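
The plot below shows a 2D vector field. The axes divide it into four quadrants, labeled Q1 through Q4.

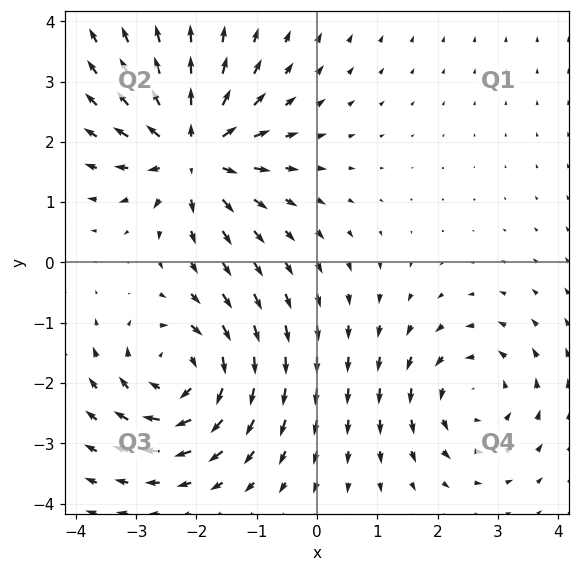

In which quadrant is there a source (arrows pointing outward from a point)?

Q2

The source sits at approximately (-2.1, 1.8), which lies in quadrant Q2. The divergence there is about +5, positive as expected for a source.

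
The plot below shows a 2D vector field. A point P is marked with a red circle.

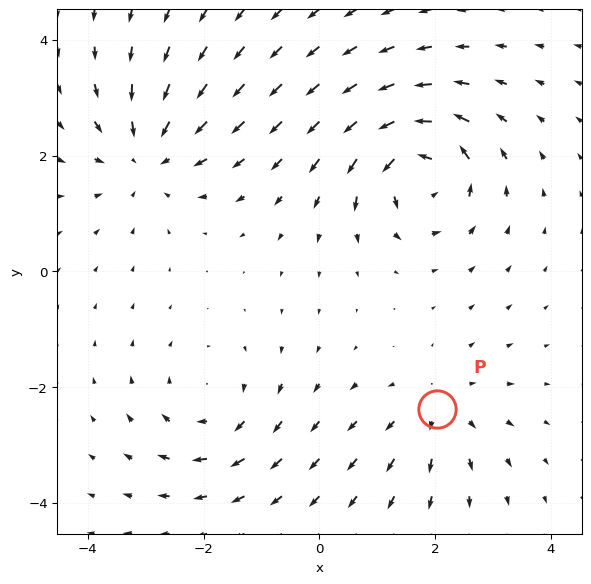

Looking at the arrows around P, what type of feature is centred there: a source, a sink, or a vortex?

At P (2.0, -2.4) the arrows spread outward. Divergence about +3, curl ≈0 — positive divergence with near-zero curl is a source.

source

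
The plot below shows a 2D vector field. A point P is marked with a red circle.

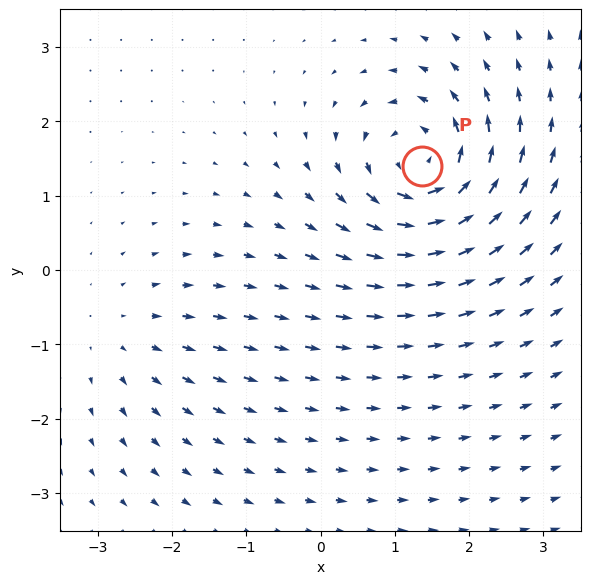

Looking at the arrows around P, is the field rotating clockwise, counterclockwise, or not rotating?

counterclockwise

Near P at (1.4, 1.4) the arrows circulate counterclockwise. The curl (z-component) there is about +6; positive curl means counterclockwise rotation.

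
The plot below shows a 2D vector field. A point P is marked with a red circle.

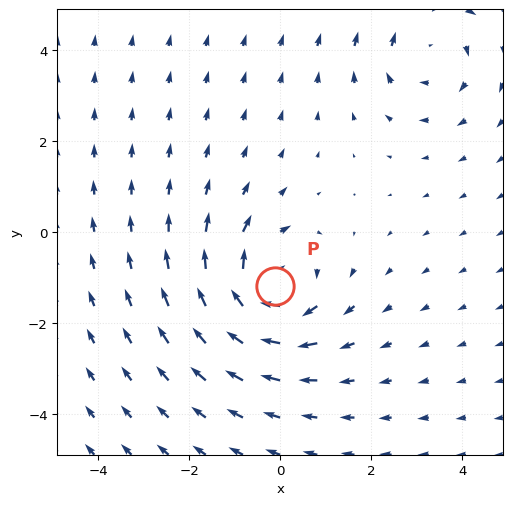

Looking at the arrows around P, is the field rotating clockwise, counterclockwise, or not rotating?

clockwise

Near P at (-0.1, -1.2) the arrows circulate clockwise. The curl (z-component) there is about -5; negative curl means clockwise rotation.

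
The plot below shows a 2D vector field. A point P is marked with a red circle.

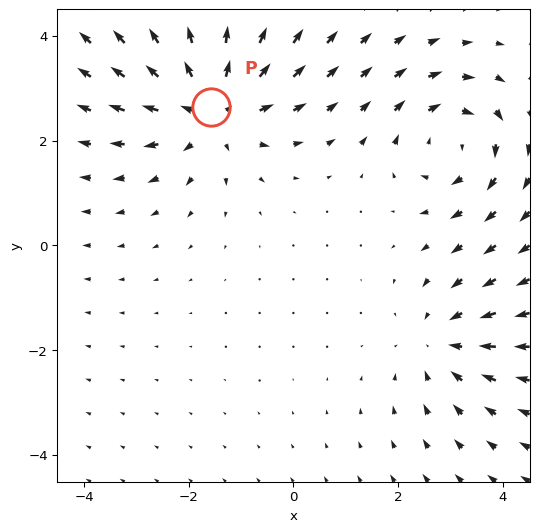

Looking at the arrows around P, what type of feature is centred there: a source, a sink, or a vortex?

At P (-1.6, 2.7) the arrows spread outward. Divergence about +4, curl ≈0 — positive divergence with near-zero curl is a source.

source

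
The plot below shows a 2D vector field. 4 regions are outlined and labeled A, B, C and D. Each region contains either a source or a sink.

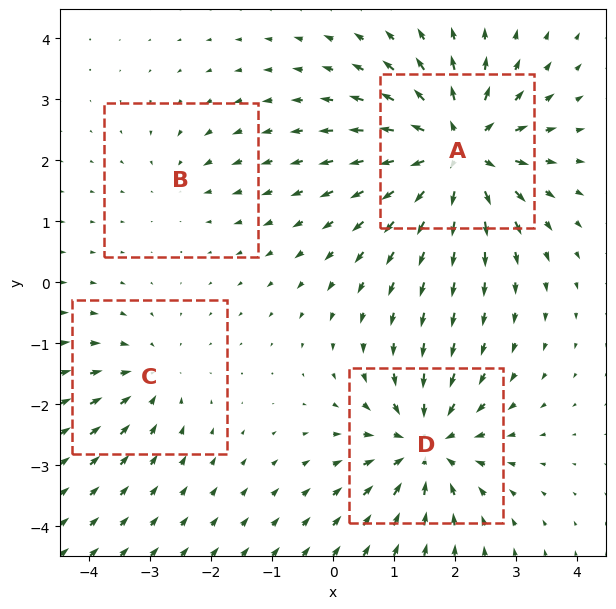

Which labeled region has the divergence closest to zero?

B

Divergence at each region's feature centre — A: about +8, B: about -3, C: about -4, D: about -6. Region B is closest to zero.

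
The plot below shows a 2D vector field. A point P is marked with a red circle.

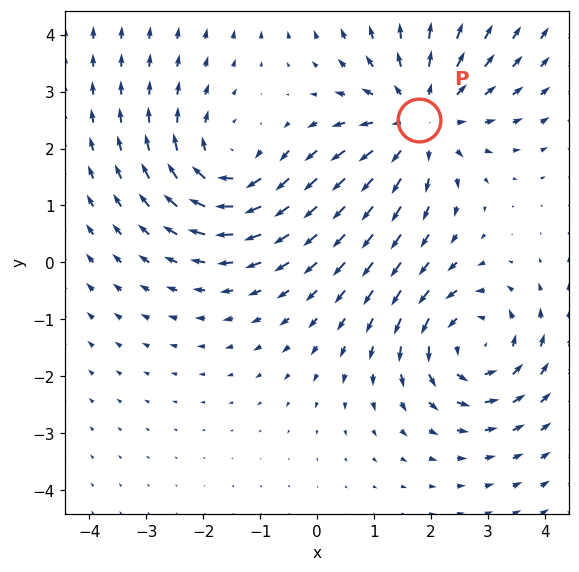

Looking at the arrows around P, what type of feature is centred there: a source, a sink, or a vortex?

source

At P (1.8, 2.5) the arrows spread outward. Divergence about +4, curl ≈0 — positive divergence with near-zero curl is a source.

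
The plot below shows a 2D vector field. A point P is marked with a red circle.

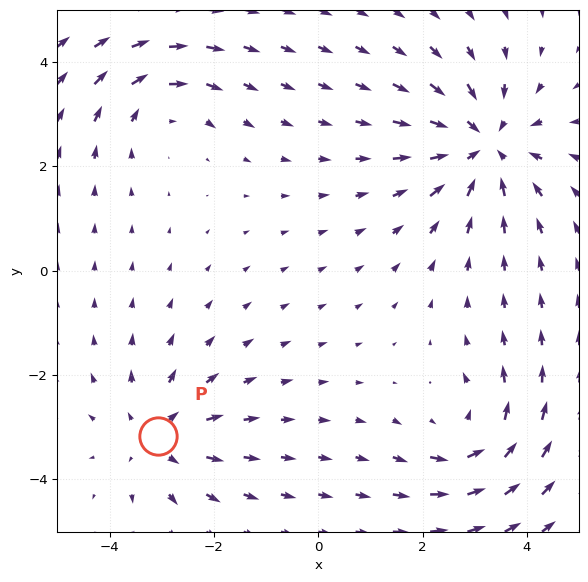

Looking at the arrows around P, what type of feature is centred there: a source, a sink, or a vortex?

source

At P (-3.1, -3.2) the arrows spread outward. Divergence about +3, curl ≈0 — positive divergence with near-zero curl is a source.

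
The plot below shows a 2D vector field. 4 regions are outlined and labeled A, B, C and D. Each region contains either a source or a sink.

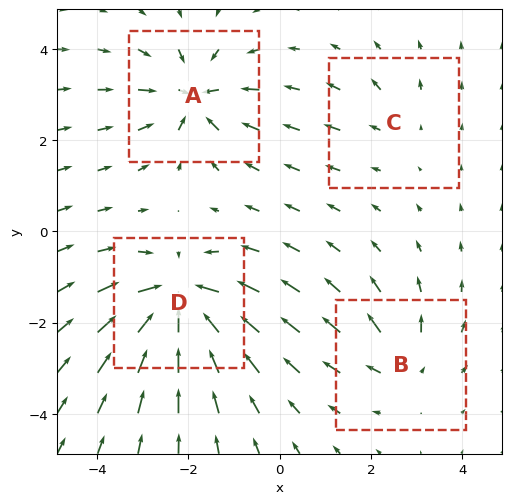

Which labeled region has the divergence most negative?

Divergence at each region's feature centre — A: about -6, B: about +4, C: about +2, D: about -8. Region D is most negative.

D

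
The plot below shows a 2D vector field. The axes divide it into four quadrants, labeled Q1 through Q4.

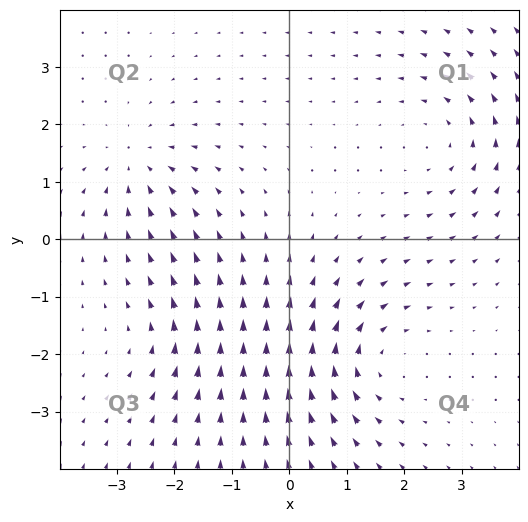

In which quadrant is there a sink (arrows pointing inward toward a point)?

Q2

The sink sits at approximately (-2.6, 1.3), which lies in quadrant Q2. The divergence there is about -4, negative as expected for a sink.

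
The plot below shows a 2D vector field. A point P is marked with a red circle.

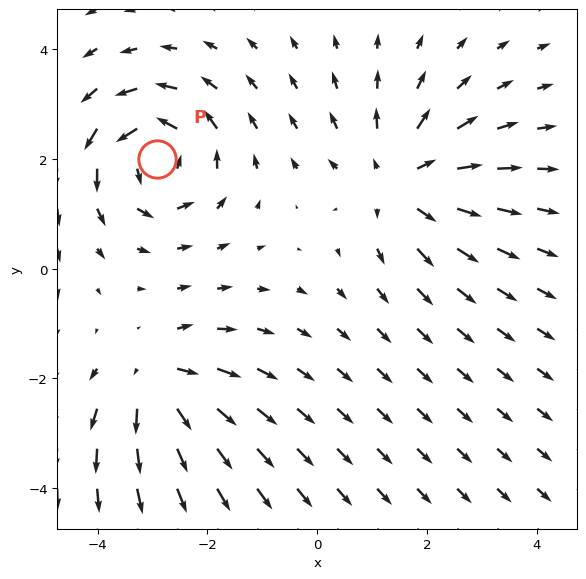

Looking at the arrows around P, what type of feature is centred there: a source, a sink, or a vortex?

At P (-2.9, 2.0) the arrows circulate counterclockwise. Divergence ≈0, curl about +4 — near-zero divergence with nonzero curl is a vortex.

vortex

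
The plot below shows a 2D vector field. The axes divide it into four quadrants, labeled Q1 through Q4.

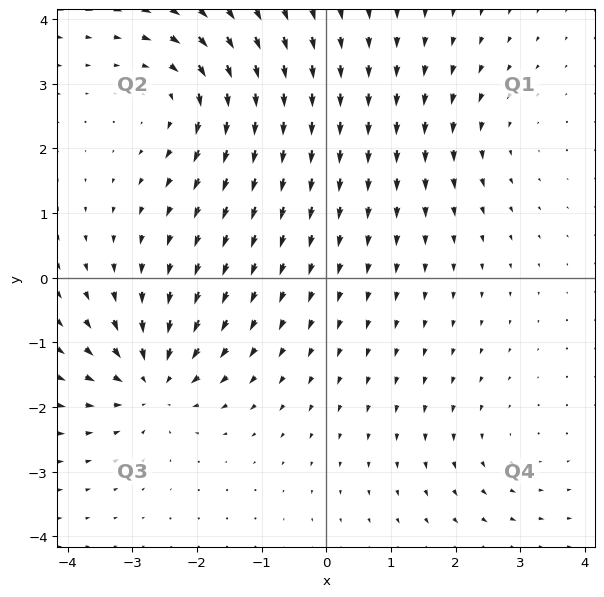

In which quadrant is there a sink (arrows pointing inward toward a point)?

Q3

The sink sits at approximately (-2.7, -1.6), which lies in quadrant Q3. The divergence there is about -6, negative as expected for a sink.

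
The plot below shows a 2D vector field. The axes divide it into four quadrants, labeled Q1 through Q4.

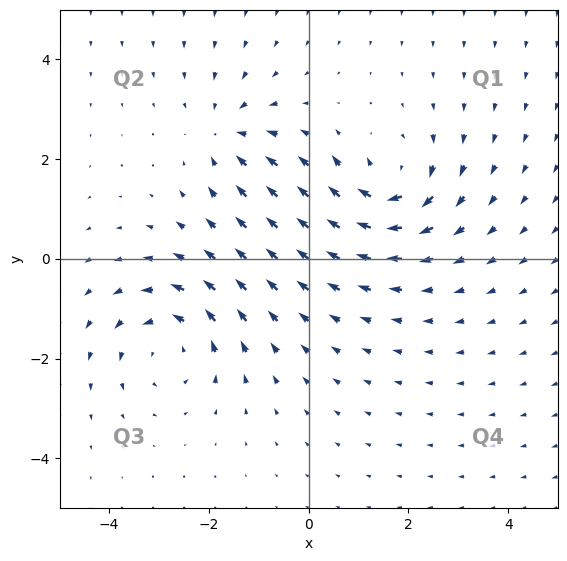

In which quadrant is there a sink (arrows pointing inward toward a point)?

The sink sits at approximately (-1.6, 2.5), which lies in quadrant Q2. The divergence there is about -4, negative as expected for a sink.

Q2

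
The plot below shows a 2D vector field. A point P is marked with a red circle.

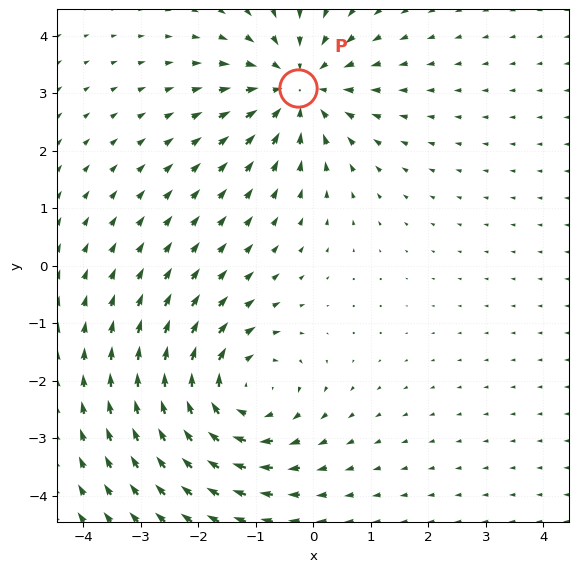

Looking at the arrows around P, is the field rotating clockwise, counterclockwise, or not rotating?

Near P at (-0.3, 3.1) the arrows show no circulation. The curl there is ≈0.

not rotating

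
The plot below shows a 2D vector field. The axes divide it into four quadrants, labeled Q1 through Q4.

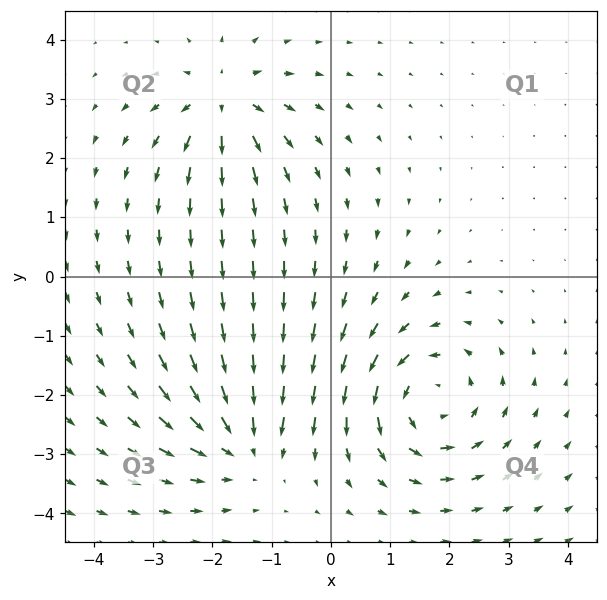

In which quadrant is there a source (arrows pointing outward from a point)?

The source sits at approximately (-1.8, 3.0), which lies in quadrant Q2. The divergence there is about +5, positive as expected for a source.

Q2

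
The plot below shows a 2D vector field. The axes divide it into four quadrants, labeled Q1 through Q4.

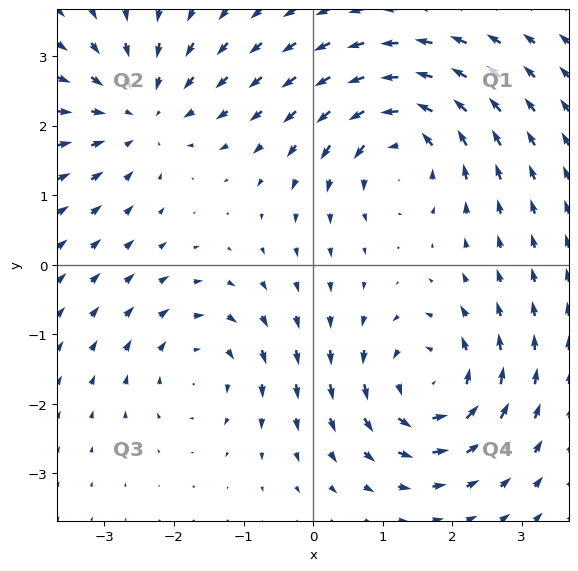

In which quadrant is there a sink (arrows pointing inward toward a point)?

The sink sits at approximately (-2.5, 2.2), which lies in quadrant Q2. The divergence there is about -5, negative as expected for a sink.

Q2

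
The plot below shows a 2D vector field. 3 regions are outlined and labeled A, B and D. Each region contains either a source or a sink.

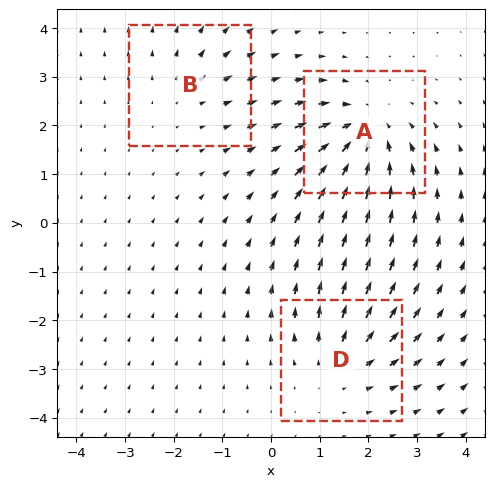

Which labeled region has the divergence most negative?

Divergence at each region's feature centre — A: about -5, B: about +2, D: about +3. Region A is most negative.

A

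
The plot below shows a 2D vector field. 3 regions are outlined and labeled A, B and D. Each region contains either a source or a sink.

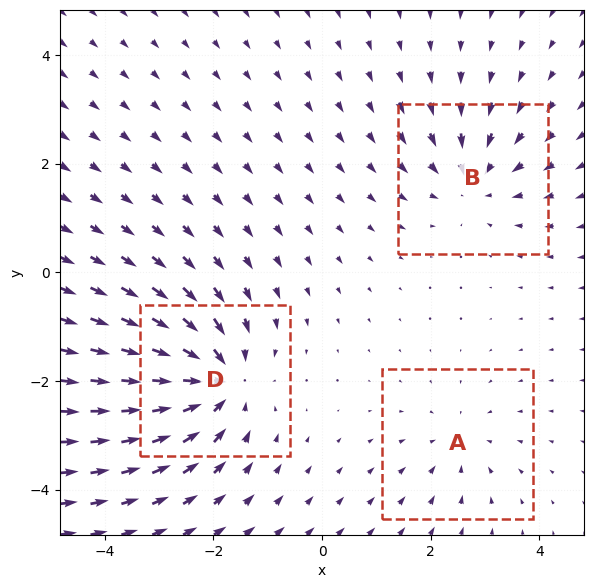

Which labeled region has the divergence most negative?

D

Divergence at each region's feature centre — A: about -2, B: about -3, D: about -5. Region D is most negative.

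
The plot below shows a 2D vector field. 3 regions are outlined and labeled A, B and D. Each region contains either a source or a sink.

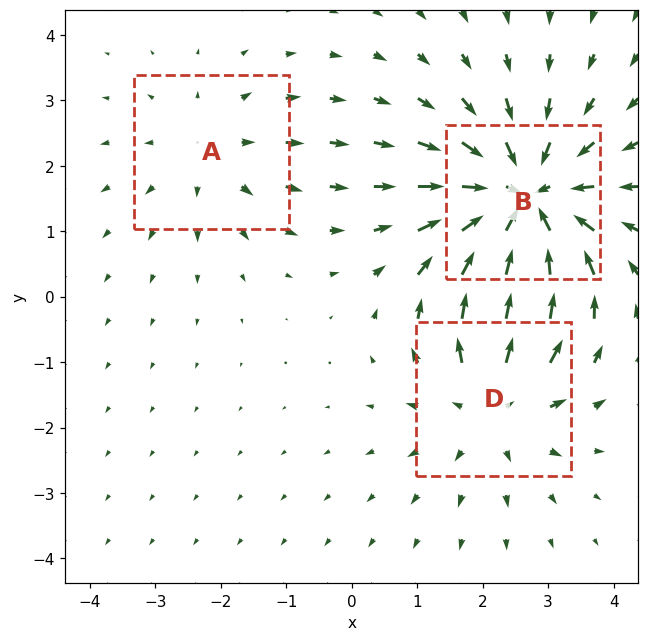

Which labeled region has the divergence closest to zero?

Divergence at each region's feature centre — A: about +2, B: about -5, D: about +3. Region A is closest to zero.

A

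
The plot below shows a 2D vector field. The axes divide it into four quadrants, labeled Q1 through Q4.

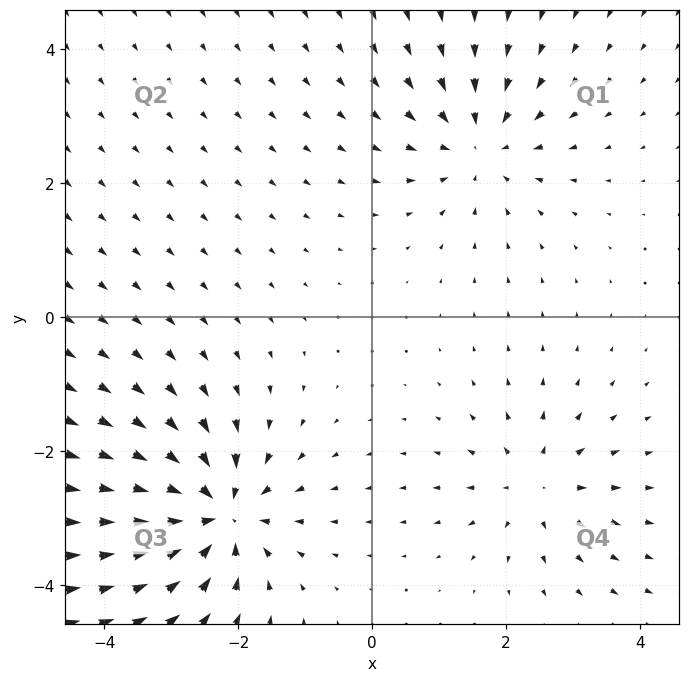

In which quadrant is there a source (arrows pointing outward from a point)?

Q4

The source sits at approximately (2.4, -2.5), which lies in quadrant Q4. The divergence there is about +4, positive as expected for a source.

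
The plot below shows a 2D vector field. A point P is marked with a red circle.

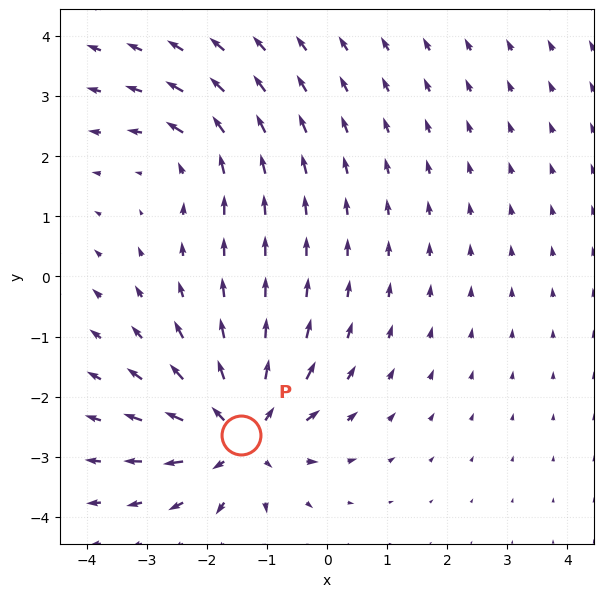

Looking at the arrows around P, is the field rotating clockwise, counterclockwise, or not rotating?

not rotating

Near P at (-1.4, -2.6) the arrows show no circulation. The curl there is ≈0.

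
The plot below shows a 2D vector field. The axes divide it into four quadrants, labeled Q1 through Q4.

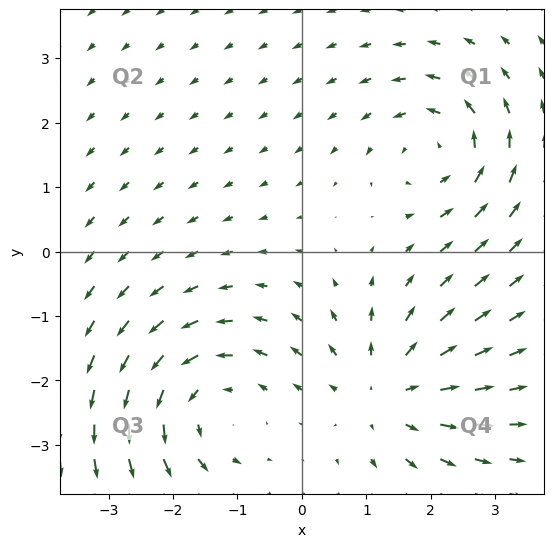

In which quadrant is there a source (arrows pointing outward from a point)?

Q4

The source sits at approximately (1.3, -2.2), which lies in quadrant Q4. The divergence there is about +4, positive as expected for a source.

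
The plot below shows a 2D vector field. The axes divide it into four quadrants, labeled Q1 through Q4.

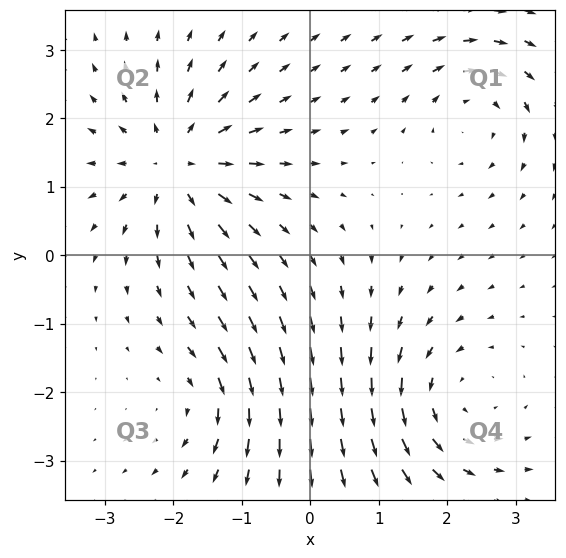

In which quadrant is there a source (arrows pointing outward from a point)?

Q2

The source sits at approximately (-1.9, 1.3), which lies in quadrant Q2. The divergence there is about +5, positive as expected for a source.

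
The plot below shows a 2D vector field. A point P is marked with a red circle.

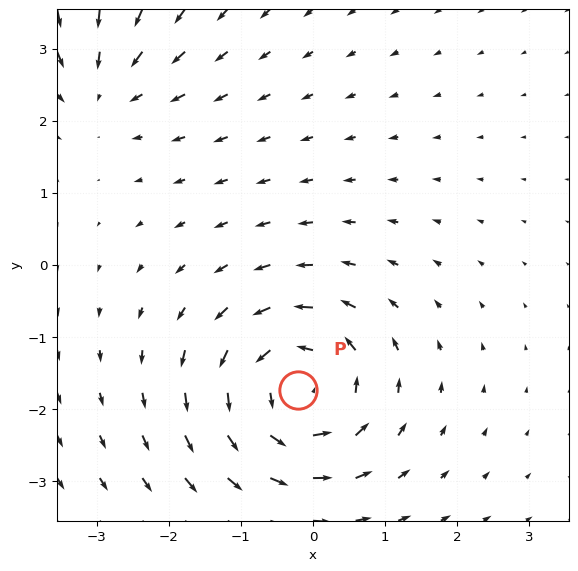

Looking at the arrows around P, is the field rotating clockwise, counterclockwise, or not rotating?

Near P at (-0.2, -1.7) the arrows circulate counterclockwise. The curl (z-component) there is about +5; positive curl means counterclockwise rotation.

counterclockwise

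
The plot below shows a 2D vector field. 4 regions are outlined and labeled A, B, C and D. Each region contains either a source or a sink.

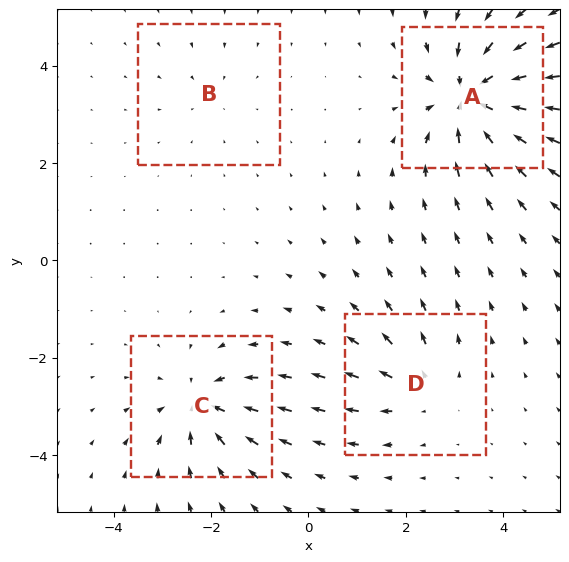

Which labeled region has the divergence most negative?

Divergence at each region's feature centre — A: about -8, B: about -2, C: about -6, D: about +4. Region A is most negative.

A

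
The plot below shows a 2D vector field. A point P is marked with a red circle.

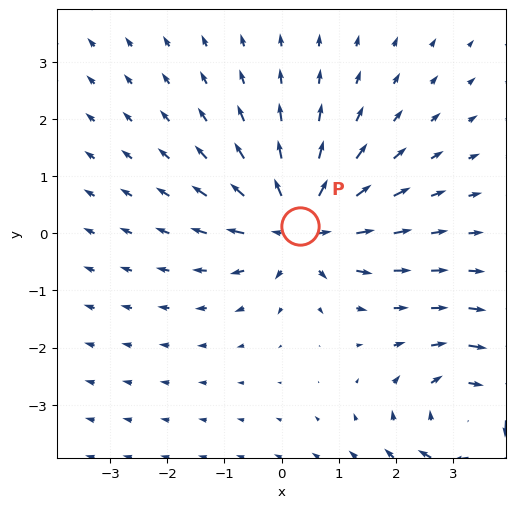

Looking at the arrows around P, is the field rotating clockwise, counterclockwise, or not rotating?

not rotating

Near P at (0.3, 0.1) the arrows show no circulation. The curl there is ≈0.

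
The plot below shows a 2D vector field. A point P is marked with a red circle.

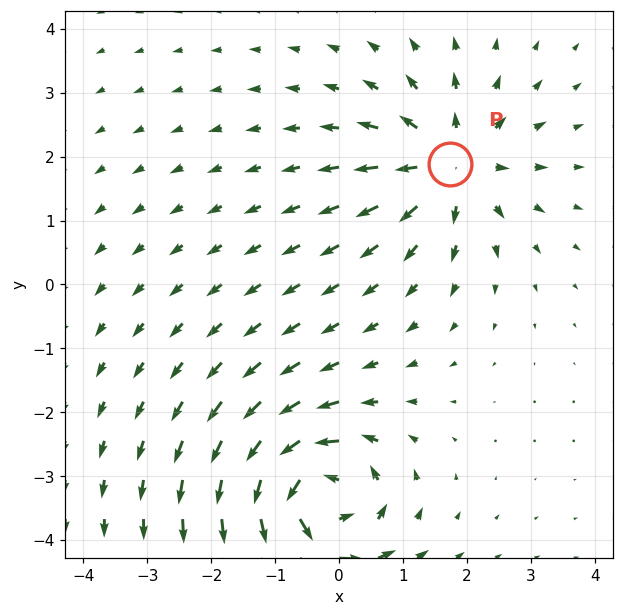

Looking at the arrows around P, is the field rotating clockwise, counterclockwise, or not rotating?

Near P at (1.7, 1.9) the arrows show no circulation. The curl there is ≈0.

not rotating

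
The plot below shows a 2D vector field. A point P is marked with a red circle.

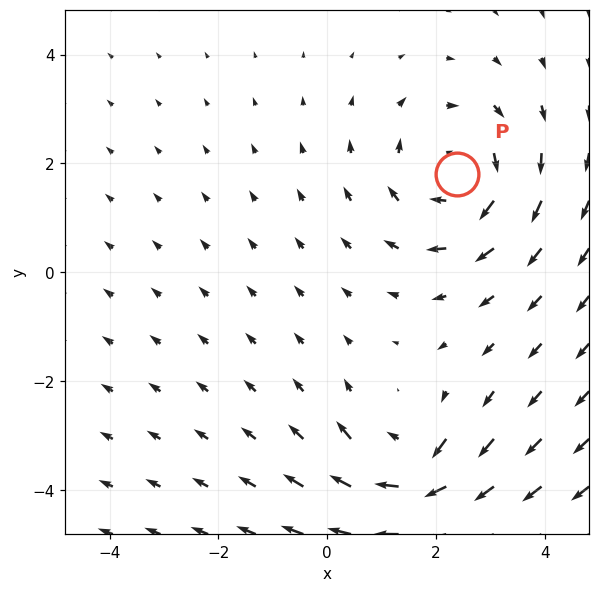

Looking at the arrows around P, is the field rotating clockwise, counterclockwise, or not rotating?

Near P at (2.4, 1.8) the arrows circulate clockwise. The curl (z-component) there is about -4; negative curl means clockwise rotation.

clockwise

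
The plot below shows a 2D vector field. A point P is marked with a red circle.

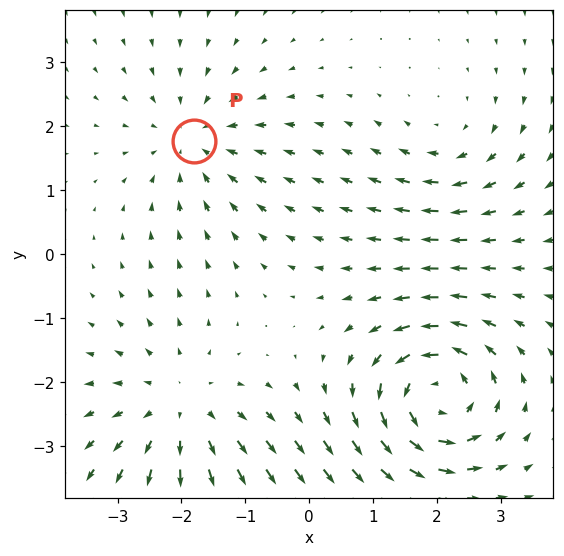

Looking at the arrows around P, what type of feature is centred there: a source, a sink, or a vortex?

At P (-1.8, 1.8) the arrows converge inward. Divergence about -3, curl ≈0 — negative divergence with near-zero curl is a sink.

sink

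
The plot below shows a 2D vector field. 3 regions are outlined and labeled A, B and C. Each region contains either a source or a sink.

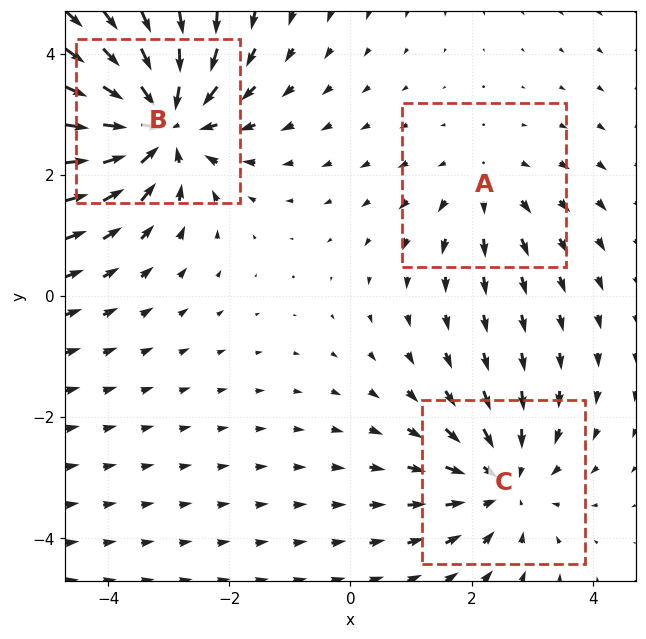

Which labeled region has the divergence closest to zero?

A

Divergence at each region's feature centre — A: about +2, B: about -5, C: about -3. Region A is closest to zero.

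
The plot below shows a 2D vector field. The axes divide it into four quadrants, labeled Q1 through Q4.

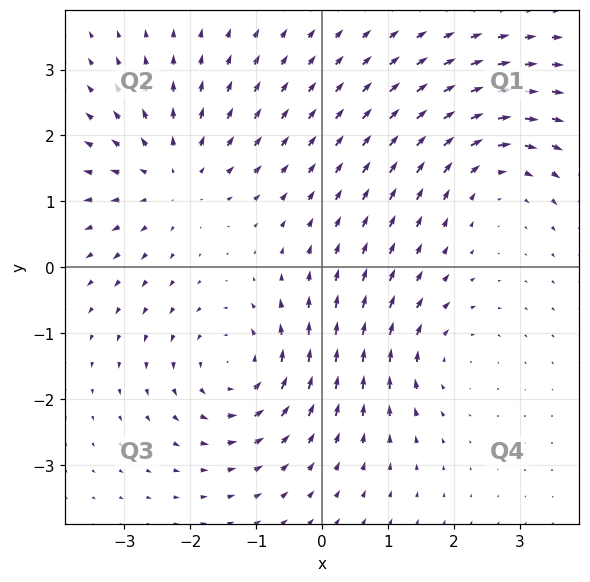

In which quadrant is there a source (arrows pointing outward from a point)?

Q2

The source sits at approximately (-2.3, 1.4), which lies in quadrant Q2. The divergence there is about +4, positive as expected for a source.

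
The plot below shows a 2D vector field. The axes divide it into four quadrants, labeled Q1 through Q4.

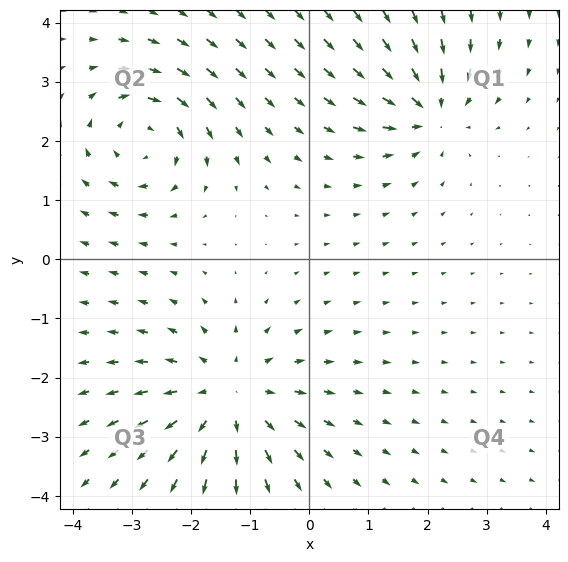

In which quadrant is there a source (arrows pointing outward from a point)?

Q3

The source sits at approximately (-1.4, -2.3), which lies in quadrant Q3. The divergence there is about +4, positive as expected for a source.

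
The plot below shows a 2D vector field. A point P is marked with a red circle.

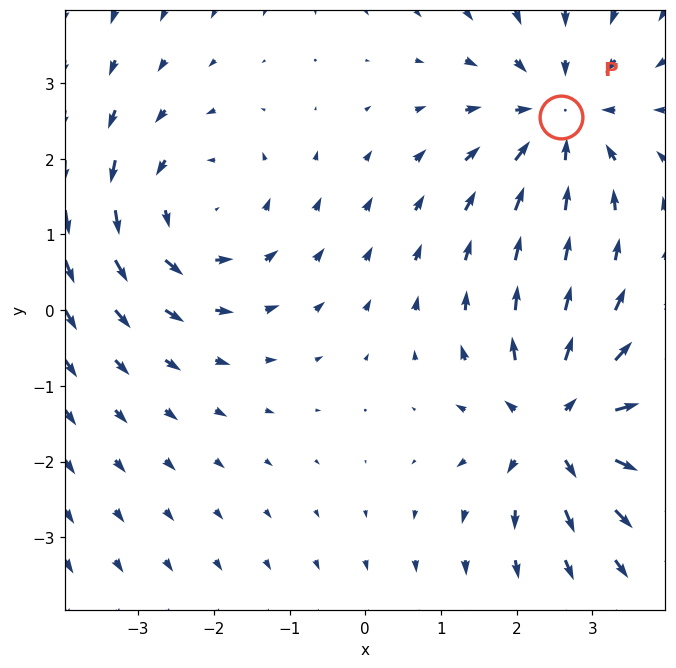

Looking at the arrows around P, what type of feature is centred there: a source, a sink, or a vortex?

At P (2.6, 2.5) the arrows converge inward. Divergence about -3, curl ≈0 — negative divergence with near-zero curl is a sink.

sink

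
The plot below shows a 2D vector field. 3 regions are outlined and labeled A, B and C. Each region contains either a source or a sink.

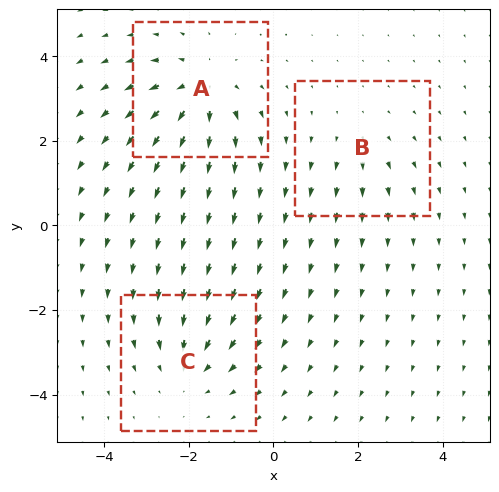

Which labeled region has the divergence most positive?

A

Divergence at each region's feature centre — A: about +4, B: about +2, C: about -3. Region A is most positive.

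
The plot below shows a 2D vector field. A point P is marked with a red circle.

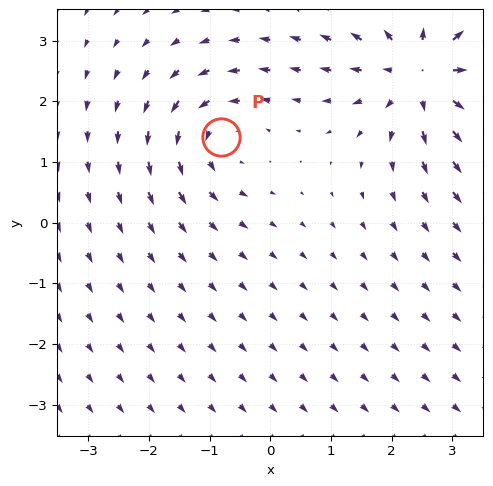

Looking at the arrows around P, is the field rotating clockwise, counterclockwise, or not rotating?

counterclockwise

Near P at (-0.8, 1.4) the arrows circulate counterclockwise. The curl (z-component) there is about +4; positive curl means counterclockwise rotation.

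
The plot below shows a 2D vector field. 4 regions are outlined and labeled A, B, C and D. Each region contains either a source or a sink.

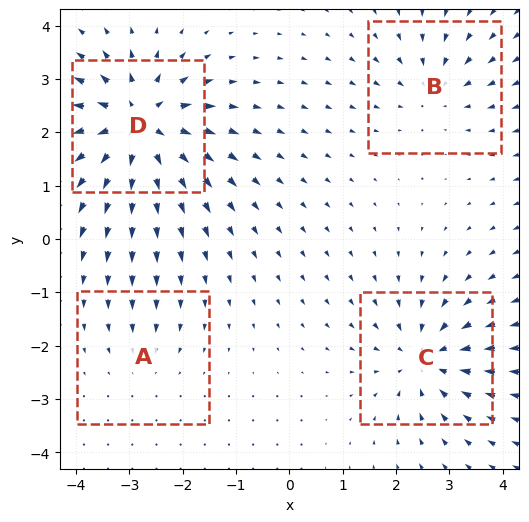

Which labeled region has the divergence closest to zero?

Divergence at each region's feature centre — A: about -2, B: about -4, C: about -6, D: about +8. Region A is closest to zero.

A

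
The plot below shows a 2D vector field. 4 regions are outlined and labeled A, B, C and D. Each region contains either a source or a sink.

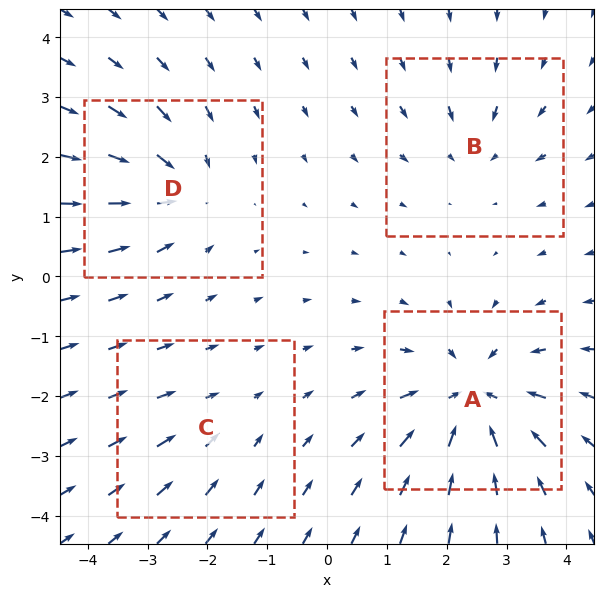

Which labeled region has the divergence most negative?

Divergence at each region's feature centre — A: about -7, B: about -3, C: about -2, D: about -5. Region A is most negative.

A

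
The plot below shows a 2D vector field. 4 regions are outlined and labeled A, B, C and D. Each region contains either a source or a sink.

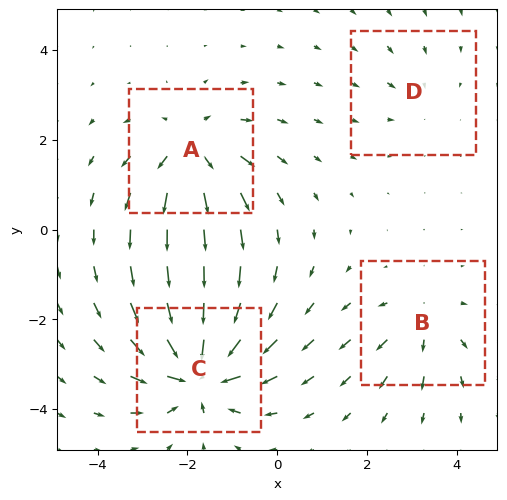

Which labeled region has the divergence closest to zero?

D

Divergence at each region's feature centre — A: about +6, B: about +4, C: about -8, D: about -2. Region D is closest to zero.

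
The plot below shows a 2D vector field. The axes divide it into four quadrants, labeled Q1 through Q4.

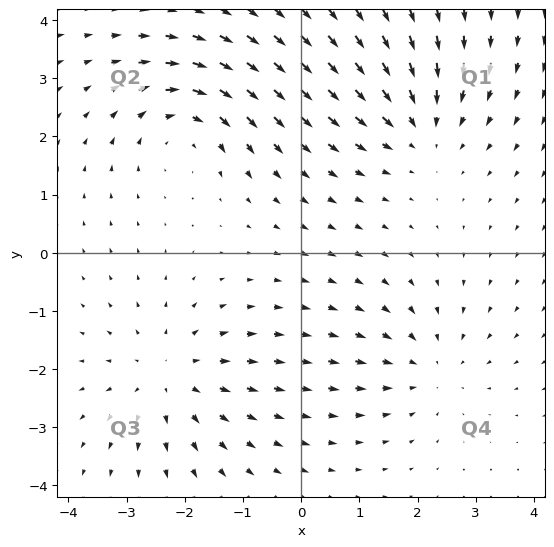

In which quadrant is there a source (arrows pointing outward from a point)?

Q3

The source sits at approximately (-2.3, -2.1), which lies in quadrant Q3. The divergence there is about +4, positive as expected for a source.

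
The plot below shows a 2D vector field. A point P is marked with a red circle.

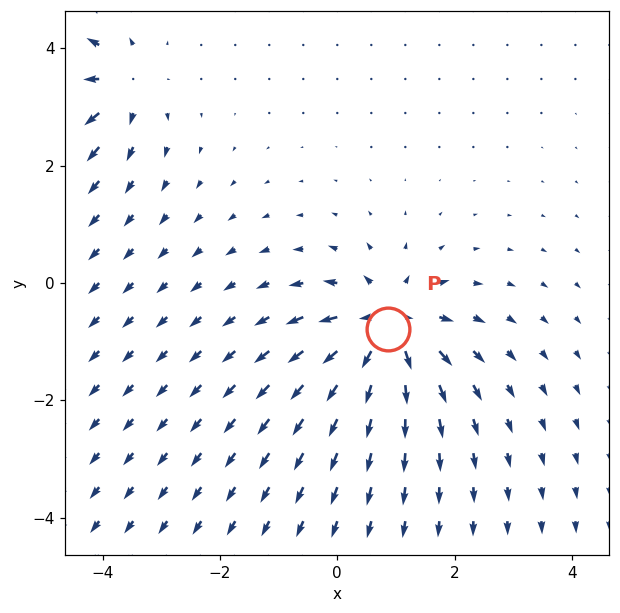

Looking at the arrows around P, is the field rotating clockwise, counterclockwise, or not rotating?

not rotating

Near P at (0.9, -0.8) the arrows show no circulation. The curl there is ≈0.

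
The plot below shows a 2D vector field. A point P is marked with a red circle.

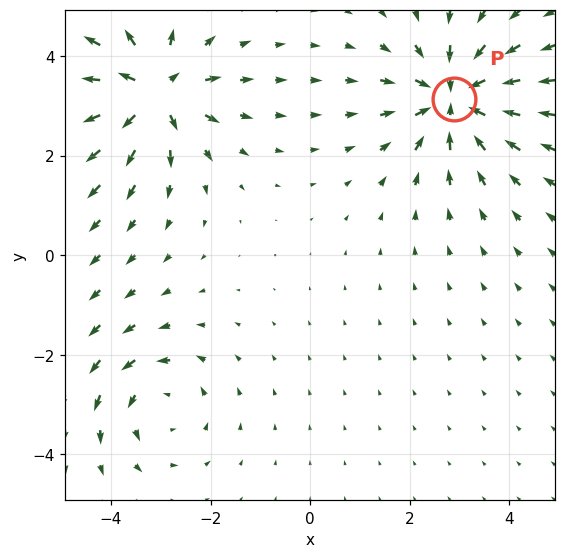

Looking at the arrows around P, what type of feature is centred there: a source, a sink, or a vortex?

At P (2.9, 3.1) the arrows converge inward. Divergence about -5, curl ≈0 — negative divergence with near-zero curl is a sink.

sink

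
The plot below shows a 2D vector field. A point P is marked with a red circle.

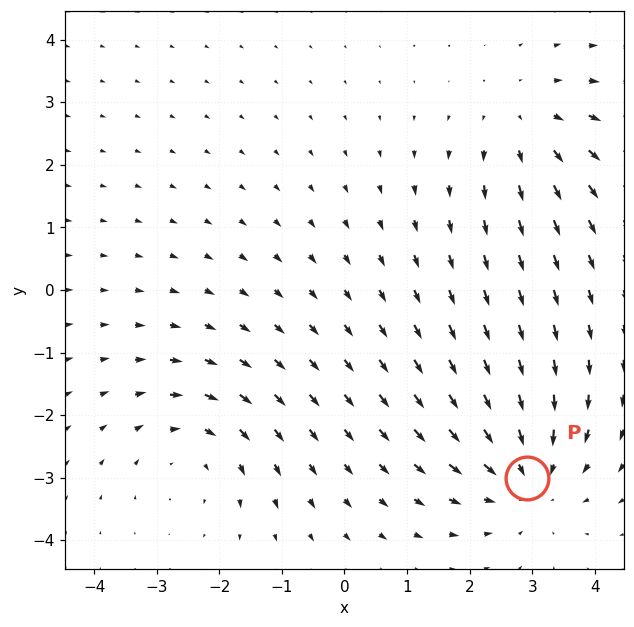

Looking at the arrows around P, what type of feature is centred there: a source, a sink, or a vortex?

sink

At P (2.9, -3.0) the arrows converge inward. Divergence about -4, curl ≈0 — negative divergence with near-zero curl is a sink.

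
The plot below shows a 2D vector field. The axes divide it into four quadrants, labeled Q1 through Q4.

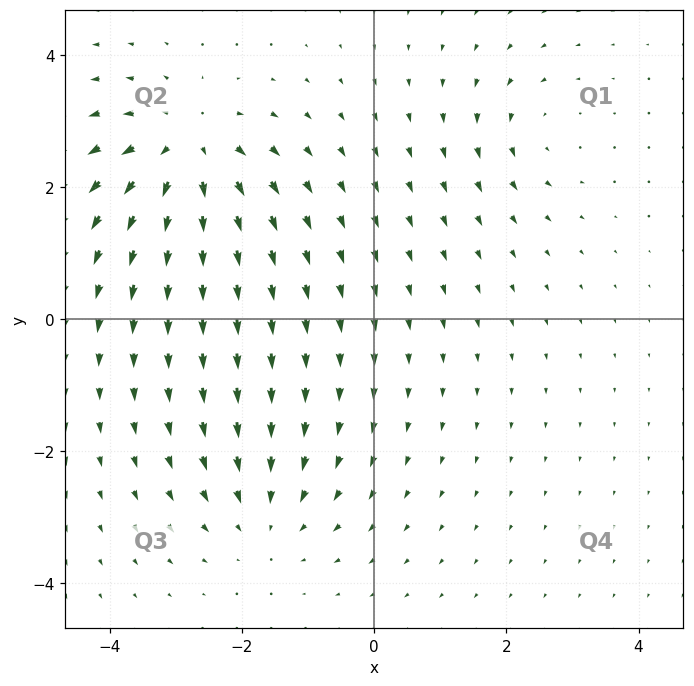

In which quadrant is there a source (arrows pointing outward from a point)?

The source sits at approximately (-2.8, 2.6), which lies in quadrant Q2. The divergence there is about +5, positive as expected for a source.

Q2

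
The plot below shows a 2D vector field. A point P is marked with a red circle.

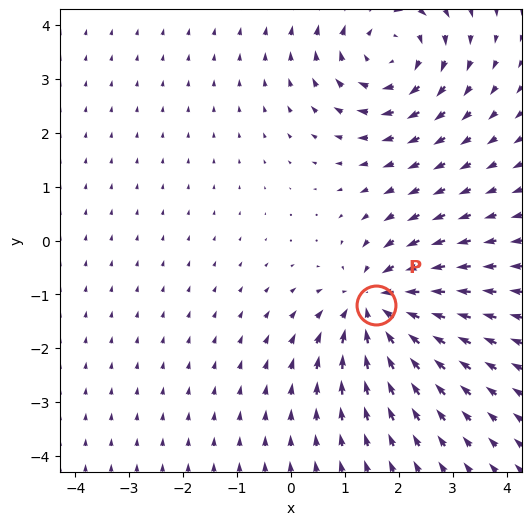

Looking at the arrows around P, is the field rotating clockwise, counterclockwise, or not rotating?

not rotating

Near P at (1.6, -1.2) the arrows show no circulation. The curl there is ≈0.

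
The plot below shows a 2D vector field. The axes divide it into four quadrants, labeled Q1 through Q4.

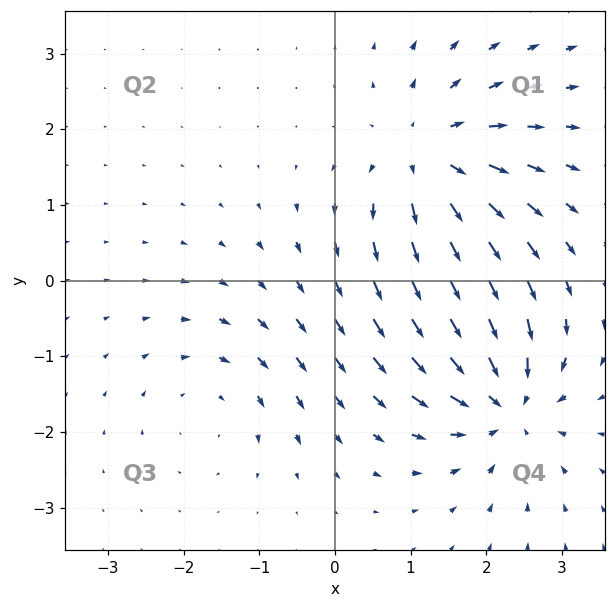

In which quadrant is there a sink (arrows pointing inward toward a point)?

Q4

The sink sits at approximately (2.3, -1.6), which lies in quadrant Q4. The divergence there is about -6, negative as expected for a sink.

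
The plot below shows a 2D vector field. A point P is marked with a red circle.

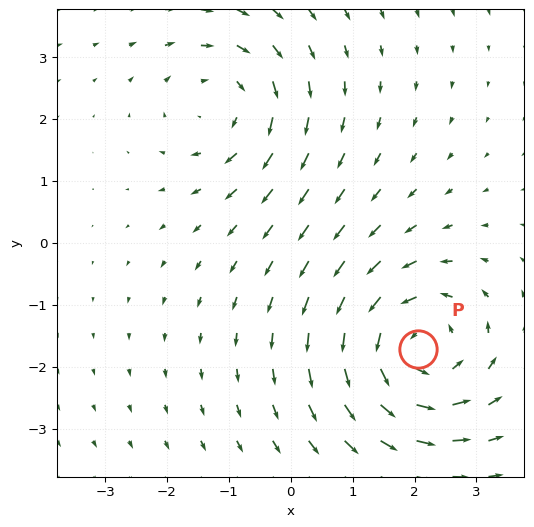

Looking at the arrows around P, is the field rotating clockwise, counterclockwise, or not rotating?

counterclockwise

Near P at (2.1, -1.7) the arrows circulate counterclockwise. The curl (z-component) there is about +4; positive curl means counterclockwise rotation.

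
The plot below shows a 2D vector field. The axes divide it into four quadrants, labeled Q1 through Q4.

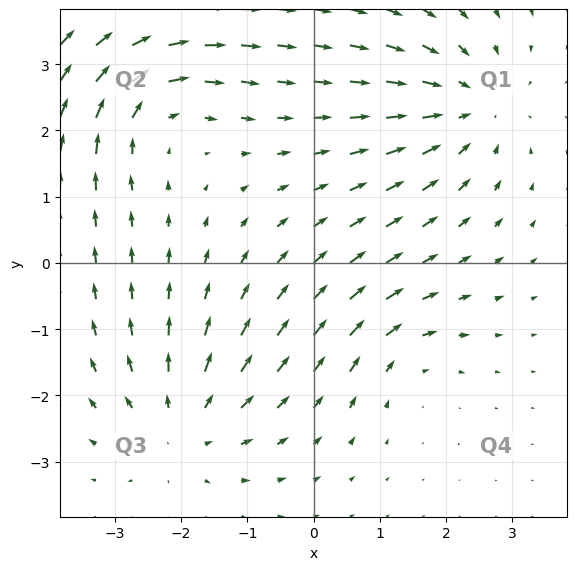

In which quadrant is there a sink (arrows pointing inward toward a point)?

Q1

The sink sits at approximately (2.3, 2.4), which lies in quadrant Q1. The divergence there is about -4, negative as expected for a sink.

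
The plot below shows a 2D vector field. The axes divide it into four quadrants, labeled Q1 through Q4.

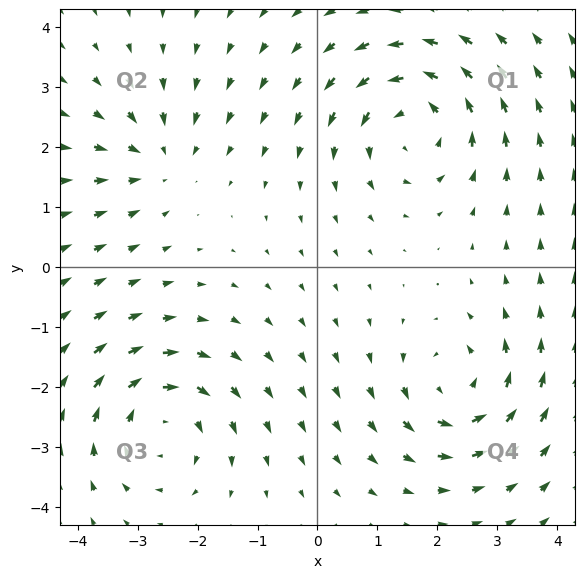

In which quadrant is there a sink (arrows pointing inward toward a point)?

The sink sits at approximately (-2.6, 1.8), which lies in quadrant Q2. The divergence there is about -3, negative as expected for a sink.

Q2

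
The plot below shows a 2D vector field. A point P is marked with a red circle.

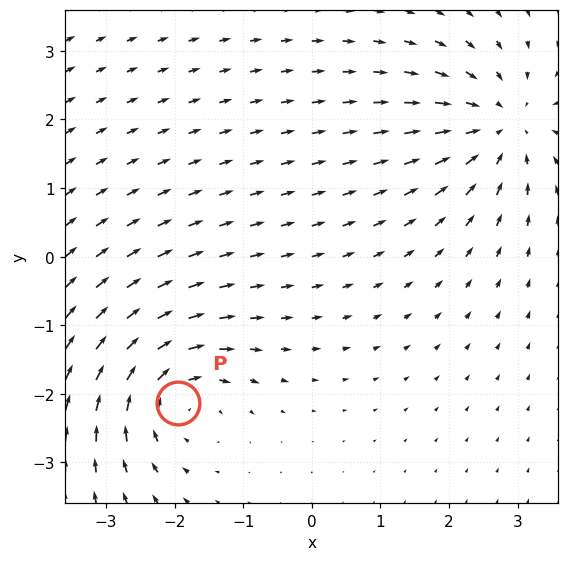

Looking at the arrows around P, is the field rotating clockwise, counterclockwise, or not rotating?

Near P at (-2.0, -2.1) the arrows circulate clockwise. The curl (z-component) there is about -3; negative curl means clockwise rotation.

clockwise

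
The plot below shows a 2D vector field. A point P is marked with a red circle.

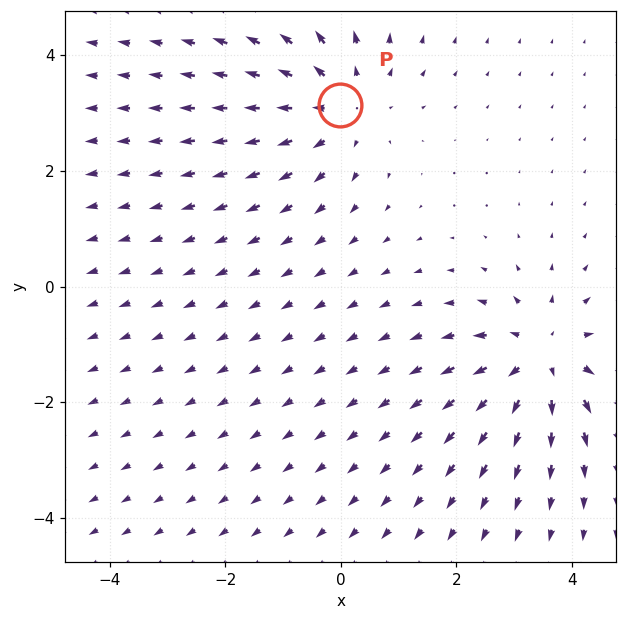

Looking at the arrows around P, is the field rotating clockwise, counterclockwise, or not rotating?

not rotating

Near P at (-0.0, 3.1) the arrows show no circulation. The curl there is ≈0.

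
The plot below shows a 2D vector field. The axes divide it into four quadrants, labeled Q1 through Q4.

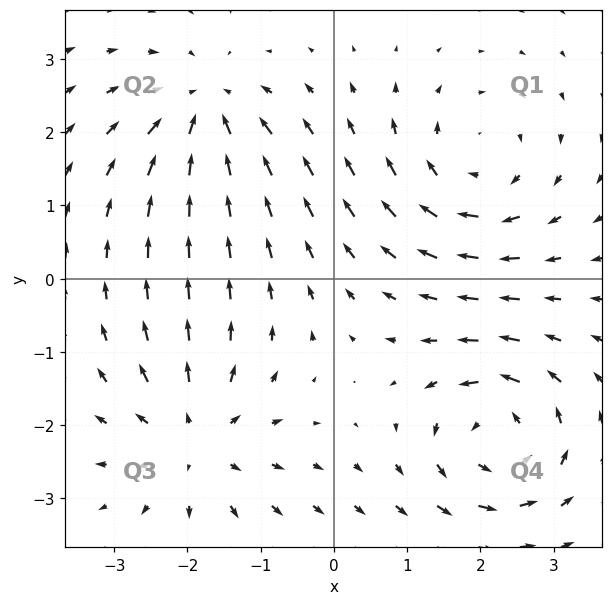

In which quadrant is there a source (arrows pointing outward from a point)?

The source sits at approximately (-1.9, -2.2), which lies in quadrant Q3. The divergence there is about +5, positive as expected for a source.

Q3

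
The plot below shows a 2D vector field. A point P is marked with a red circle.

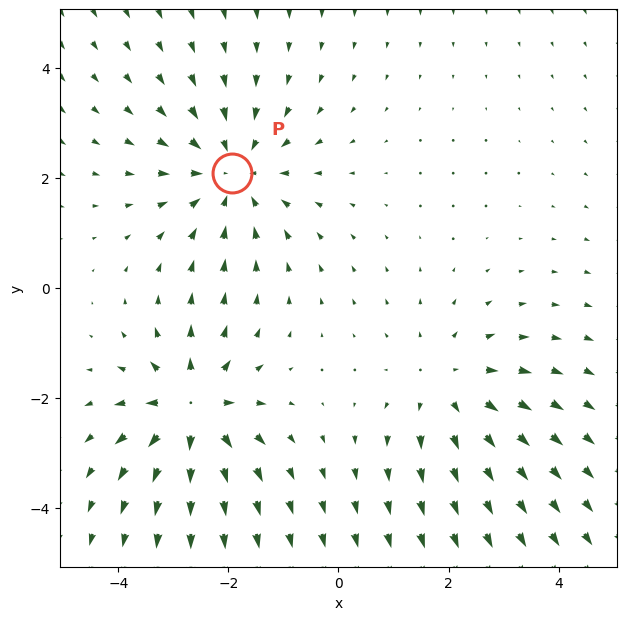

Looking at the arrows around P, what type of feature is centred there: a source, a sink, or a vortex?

At P (-1.9, 2.1) the arrows converge inward. Divergence about -3, curl ≈0 — negative divergence with near-zero curl is a sink.

sink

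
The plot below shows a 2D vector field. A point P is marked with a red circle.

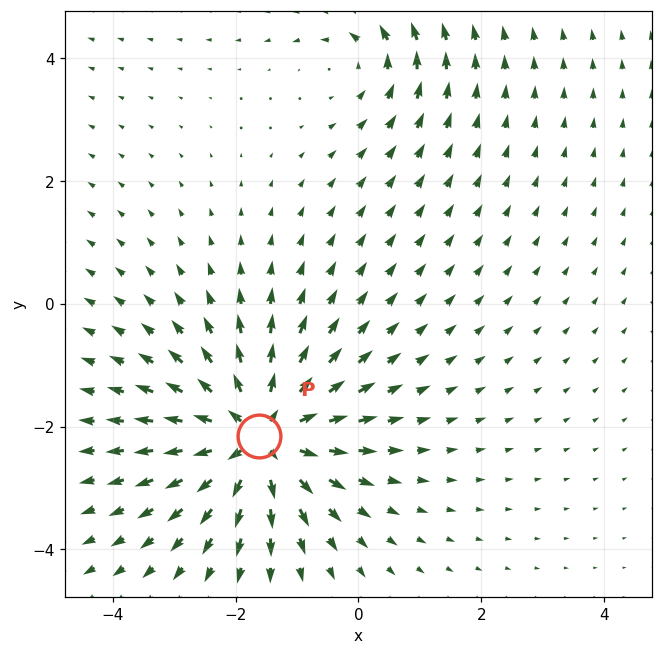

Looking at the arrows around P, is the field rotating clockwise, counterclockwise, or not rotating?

Near P at (-1.6, -2.2) the arrows show no circulation. The curl there is ≈0.

not rotating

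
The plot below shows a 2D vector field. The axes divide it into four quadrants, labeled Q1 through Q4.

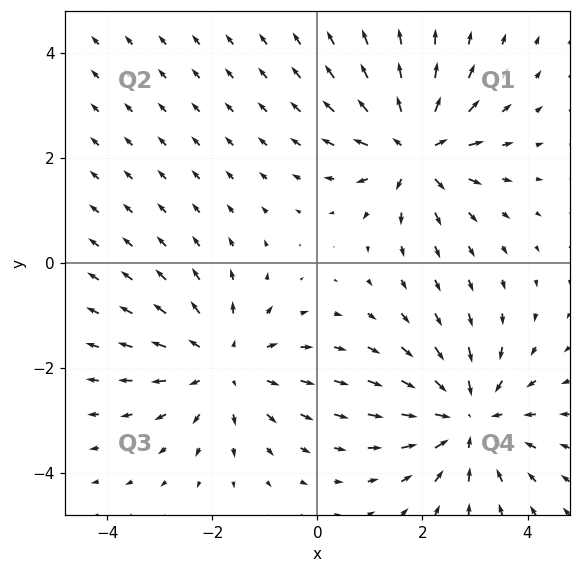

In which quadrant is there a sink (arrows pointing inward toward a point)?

The sink sits at approximately (2.9, -3.0), which lies in quadrant Q4. The divergence there is about -5, negative as expected for a sink.

Q4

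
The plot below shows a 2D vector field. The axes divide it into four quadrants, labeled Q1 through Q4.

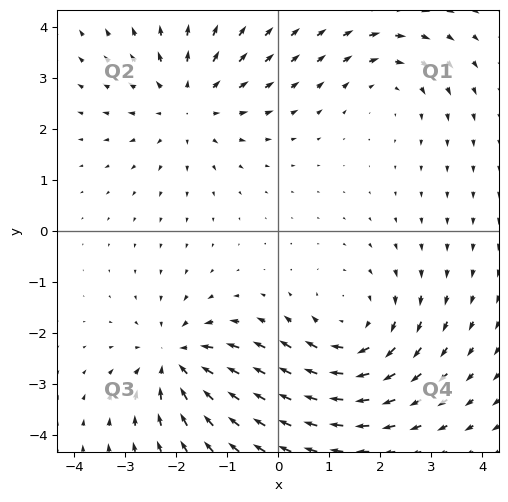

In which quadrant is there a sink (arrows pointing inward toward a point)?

Q3

The sink sits at approximately (-2.0, -2.5), which lies in quadrant Q3. The divergence there is about -4, negative as expected for a sink.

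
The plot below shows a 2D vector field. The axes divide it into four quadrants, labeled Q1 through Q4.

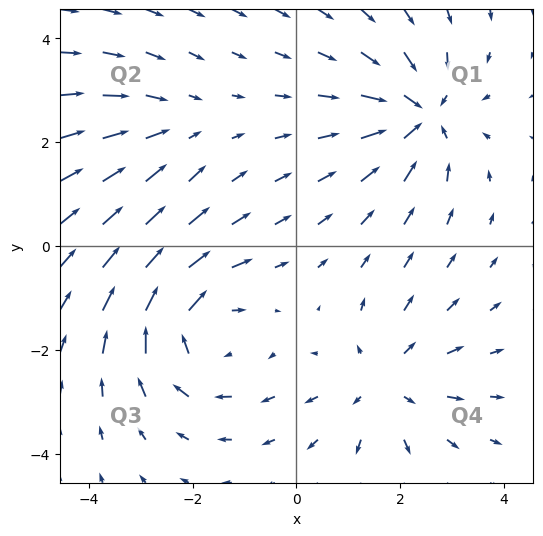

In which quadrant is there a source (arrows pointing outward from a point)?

Q4

The source sits at approximately (1.7, -2.6), which lies in quadrant Q4. The divergence there is about +3, positive as expected for a source.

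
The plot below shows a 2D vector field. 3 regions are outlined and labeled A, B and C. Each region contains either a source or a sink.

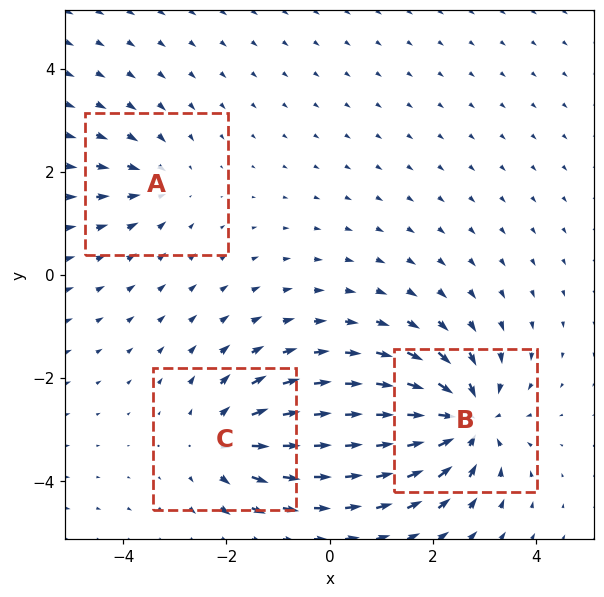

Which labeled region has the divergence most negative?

B

Divergence at each region's feature centre — A: about -2, B: about -5, C: about +3. Region B is most negative.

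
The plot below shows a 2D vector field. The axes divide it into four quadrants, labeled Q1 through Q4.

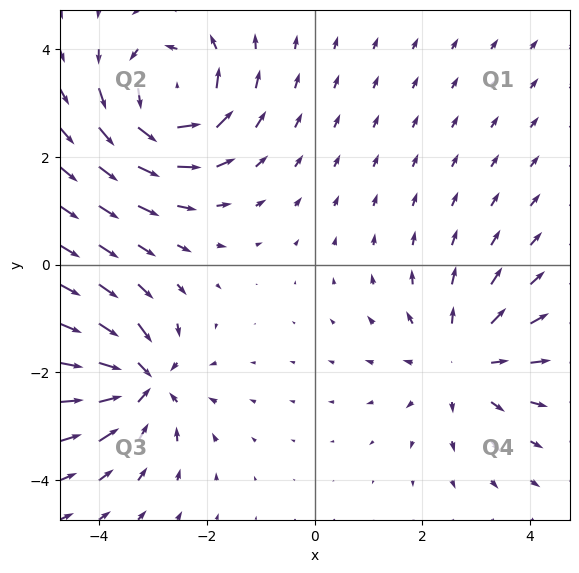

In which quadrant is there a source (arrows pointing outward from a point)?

Q4

The source sits at approximately (2.8, -1.8), which lies in quadrant Q4. The divergence there is about +4, positive as expected for a source.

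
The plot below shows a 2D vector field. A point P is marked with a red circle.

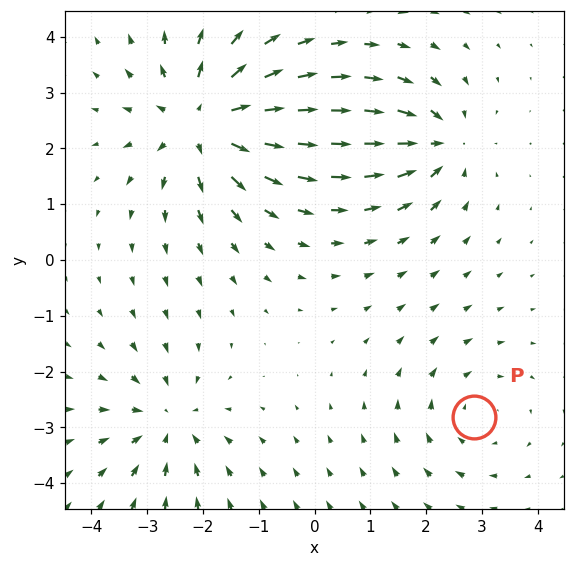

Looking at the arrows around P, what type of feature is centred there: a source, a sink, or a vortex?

At P (2.9, -2.8) the arrows circulate clockwise. Divergence ≈0, curl about -2 — near-zero divergence with nonzero curl is a vortex.

vortex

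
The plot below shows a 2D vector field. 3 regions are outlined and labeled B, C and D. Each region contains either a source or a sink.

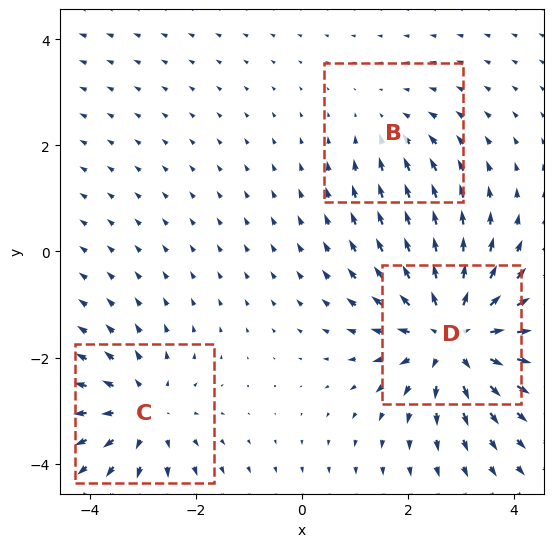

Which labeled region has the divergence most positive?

D

Divergence at each region's feature centre — B: about -2, C: about +3, D: about +5. Region D is most positive.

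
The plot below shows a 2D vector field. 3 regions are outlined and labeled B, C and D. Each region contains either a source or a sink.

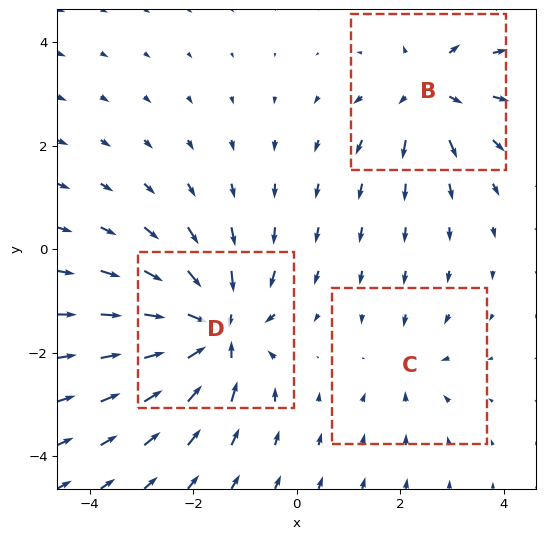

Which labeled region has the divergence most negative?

D

Divergence at each region's feature centre — B: about +3, C: about -2, D: about -5. Region D is most negative.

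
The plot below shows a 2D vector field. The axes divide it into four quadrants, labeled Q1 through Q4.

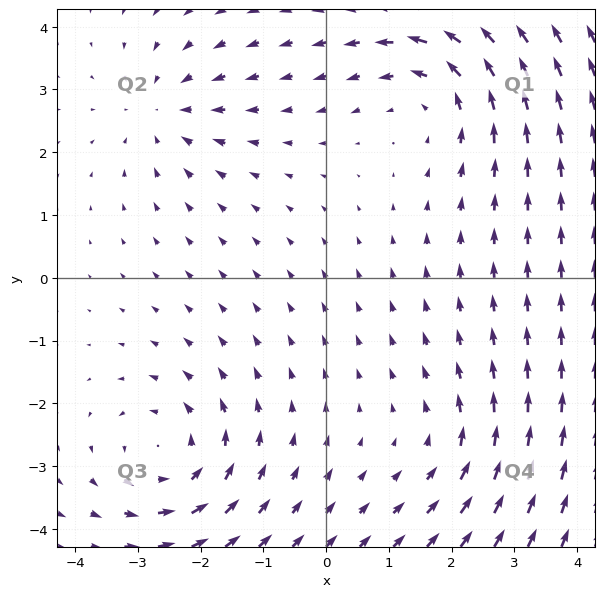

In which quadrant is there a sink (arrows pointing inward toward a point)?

Q2

The sink sits at approximately (-2.6, 2.7), which lies in quadrant Q2. The divergence there is about -4, negative as expected for a sink.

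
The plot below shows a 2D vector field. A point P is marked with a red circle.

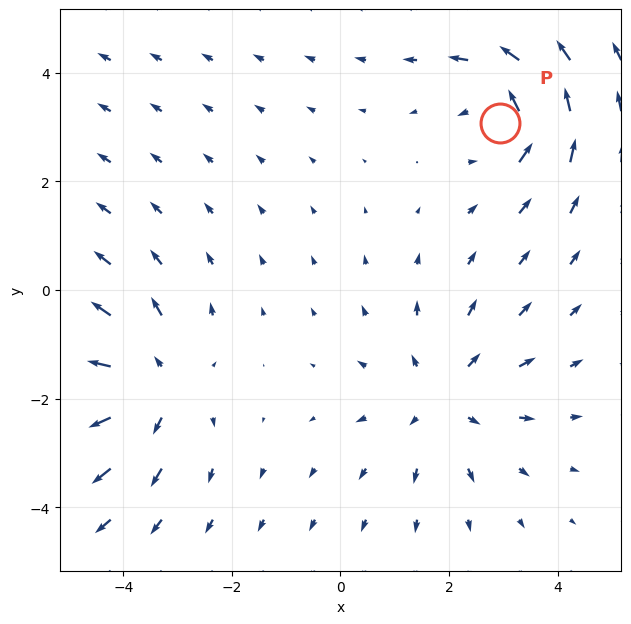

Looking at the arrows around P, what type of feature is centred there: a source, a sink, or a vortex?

vortex

At P (2.9, 3.1) the arrows circulate counterclockwise. Divergence ≈0, curl about +4 — near-zero divergence with nonzero curl is a vortex.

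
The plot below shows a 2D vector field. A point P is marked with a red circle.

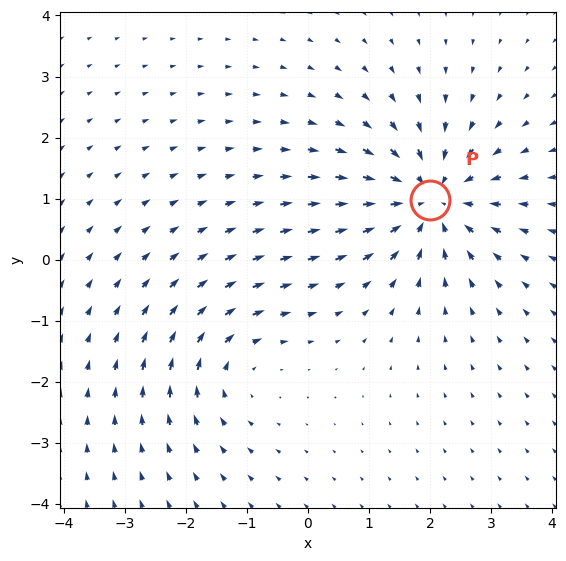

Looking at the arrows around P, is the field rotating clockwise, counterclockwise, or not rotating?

Near P at (2.0, 1.0) the arrows show no circulation. The curl there is ≈0.

not rotating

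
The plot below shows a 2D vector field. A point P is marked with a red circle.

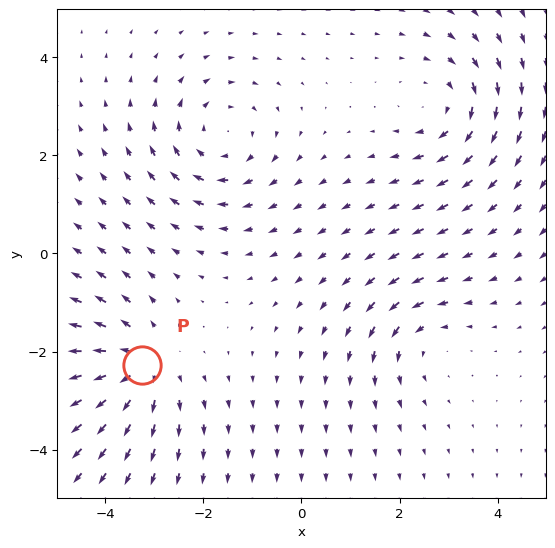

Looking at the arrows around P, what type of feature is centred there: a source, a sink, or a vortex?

At P (-3.2, -2.3) the arrows spread outward. Divergence about +4, curl ≈0 — positive divergence with near-zero curl is a source.

source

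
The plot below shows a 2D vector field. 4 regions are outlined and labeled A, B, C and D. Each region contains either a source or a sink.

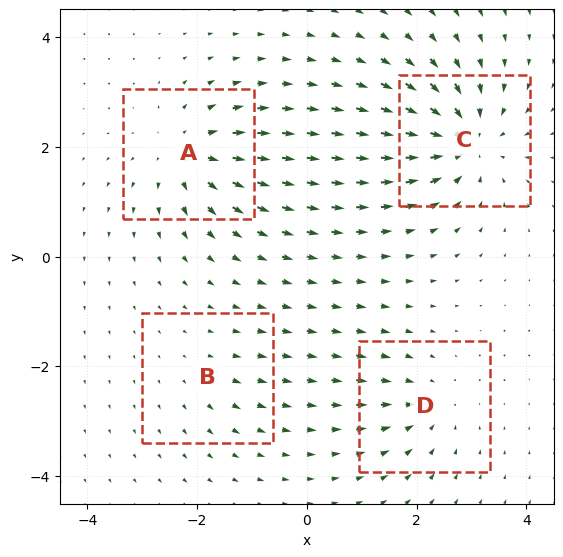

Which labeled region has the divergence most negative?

Divergence at each region's feature centre — A: about +6, B: about +2, C: about -7, D: about -4. Region C is most negative.

C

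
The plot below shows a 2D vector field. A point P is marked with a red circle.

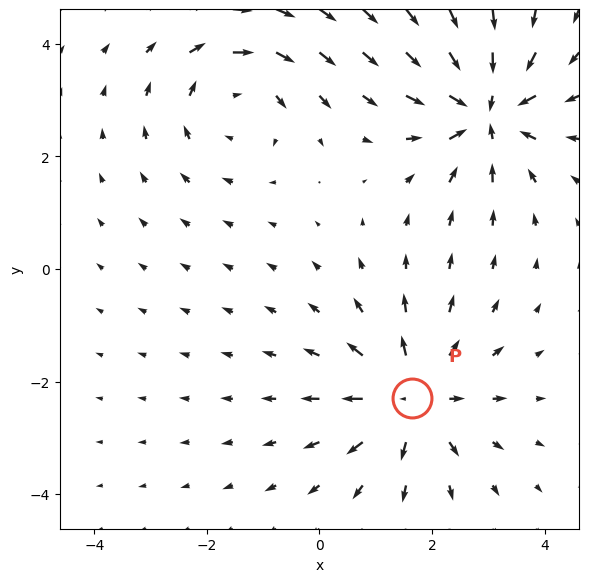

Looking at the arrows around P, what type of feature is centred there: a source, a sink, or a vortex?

source

At P (1.6, -2.3) the arrows spread outward. Divergence about +5, curl ≈0 — positive divergence with near-zero curl is a source.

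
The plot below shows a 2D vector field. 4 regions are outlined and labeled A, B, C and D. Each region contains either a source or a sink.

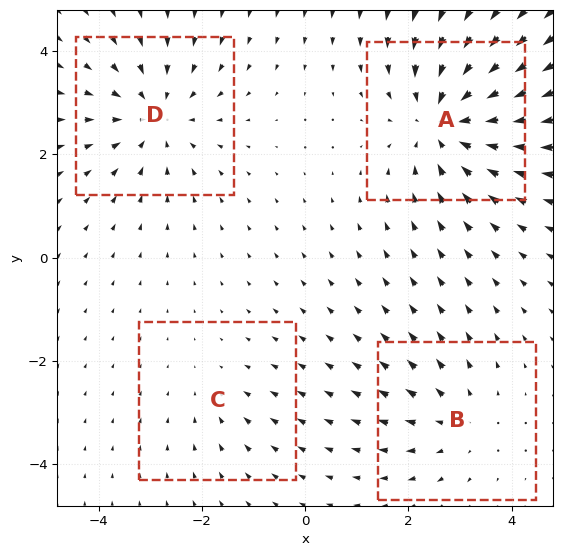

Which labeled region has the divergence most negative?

A

Divergence at each region's feature centre — A: about -6, B: about +3, C: about -2, D: about -4. Region A is most negative.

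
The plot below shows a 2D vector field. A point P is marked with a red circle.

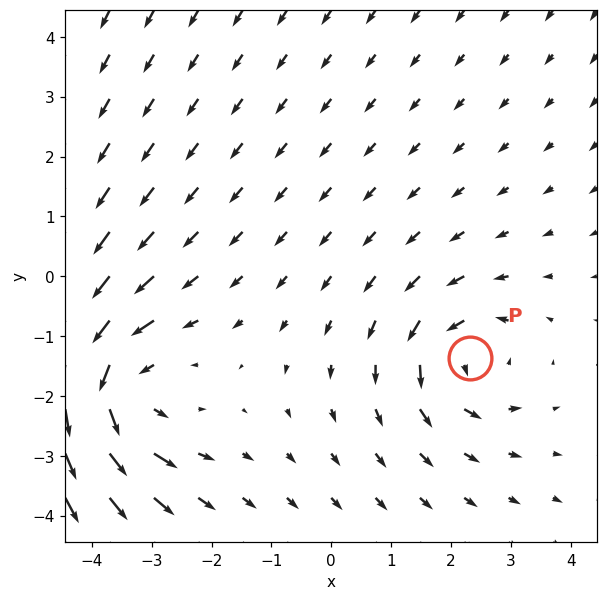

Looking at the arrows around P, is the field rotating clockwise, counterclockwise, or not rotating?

counterclockwise

Near P at (2.3, -1.4) the arrows circulate counterclockwise. The curl (z-component) there is about +3; positive curl means counterclockwise rotation.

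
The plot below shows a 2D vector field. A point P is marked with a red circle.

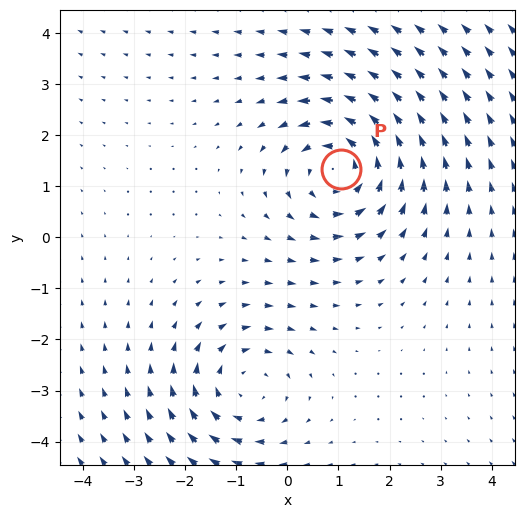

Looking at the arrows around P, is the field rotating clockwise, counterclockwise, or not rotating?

Near P at (1.1, 1.3) the arrows circulate counterclockwise. The curl (z-component) there is about +4; positive curl means counterclockwise rotation.

counterclockwise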